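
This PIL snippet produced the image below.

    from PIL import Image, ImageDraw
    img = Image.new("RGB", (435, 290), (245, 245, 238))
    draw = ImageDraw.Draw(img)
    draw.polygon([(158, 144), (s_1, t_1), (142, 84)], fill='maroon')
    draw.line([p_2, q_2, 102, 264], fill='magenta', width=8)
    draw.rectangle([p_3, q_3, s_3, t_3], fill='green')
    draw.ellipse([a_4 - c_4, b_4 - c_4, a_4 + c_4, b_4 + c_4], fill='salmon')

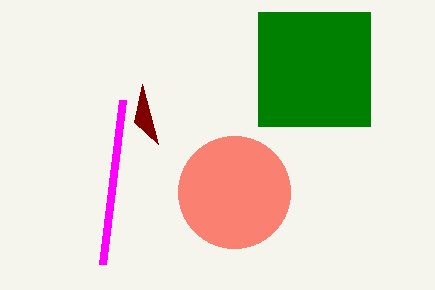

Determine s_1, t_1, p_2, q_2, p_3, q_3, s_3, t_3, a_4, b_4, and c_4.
s_1 = 134; t_1 = 122; p_2 = 122; q_2 = 100; p_3 = 258; q_3 = 12; s_3 = 370; t_3 = 126; a_4 = 234; b_4 = 192; c_4 = 56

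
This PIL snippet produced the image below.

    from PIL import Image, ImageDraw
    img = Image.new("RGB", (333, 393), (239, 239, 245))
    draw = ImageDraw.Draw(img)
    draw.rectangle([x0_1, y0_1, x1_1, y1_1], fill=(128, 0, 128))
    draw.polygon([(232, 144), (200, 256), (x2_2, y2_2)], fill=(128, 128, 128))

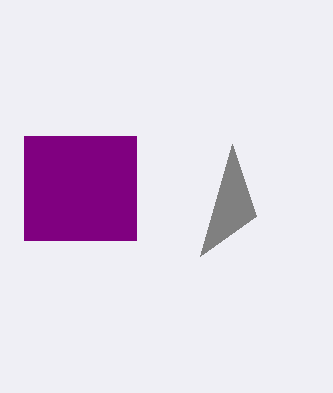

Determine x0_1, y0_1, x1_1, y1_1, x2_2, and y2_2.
x0_1 = 24; y0_1 = 136; x1_1 = 136; y1_1 = 240; x2_2 = 256; y2_2 = 216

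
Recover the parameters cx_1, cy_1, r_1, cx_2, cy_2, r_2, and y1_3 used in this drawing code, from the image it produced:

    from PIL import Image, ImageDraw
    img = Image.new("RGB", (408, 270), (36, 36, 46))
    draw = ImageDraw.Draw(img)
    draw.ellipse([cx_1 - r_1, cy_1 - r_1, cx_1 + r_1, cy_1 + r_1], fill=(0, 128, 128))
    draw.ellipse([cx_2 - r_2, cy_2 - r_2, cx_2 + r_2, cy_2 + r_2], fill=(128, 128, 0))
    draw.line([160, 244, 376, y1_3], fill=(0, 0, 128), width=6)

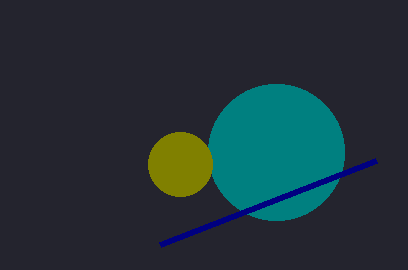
cx_1 = 276, cy_1 = 152, r_1 = 68, cx_2 = 180, cy_2 = 164, r_2 = 32, y1_3 = 160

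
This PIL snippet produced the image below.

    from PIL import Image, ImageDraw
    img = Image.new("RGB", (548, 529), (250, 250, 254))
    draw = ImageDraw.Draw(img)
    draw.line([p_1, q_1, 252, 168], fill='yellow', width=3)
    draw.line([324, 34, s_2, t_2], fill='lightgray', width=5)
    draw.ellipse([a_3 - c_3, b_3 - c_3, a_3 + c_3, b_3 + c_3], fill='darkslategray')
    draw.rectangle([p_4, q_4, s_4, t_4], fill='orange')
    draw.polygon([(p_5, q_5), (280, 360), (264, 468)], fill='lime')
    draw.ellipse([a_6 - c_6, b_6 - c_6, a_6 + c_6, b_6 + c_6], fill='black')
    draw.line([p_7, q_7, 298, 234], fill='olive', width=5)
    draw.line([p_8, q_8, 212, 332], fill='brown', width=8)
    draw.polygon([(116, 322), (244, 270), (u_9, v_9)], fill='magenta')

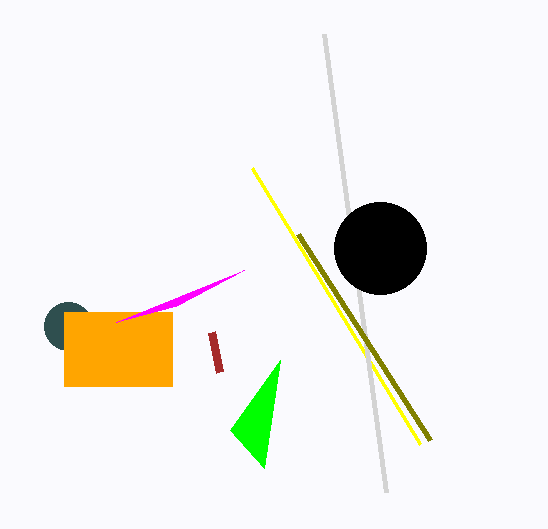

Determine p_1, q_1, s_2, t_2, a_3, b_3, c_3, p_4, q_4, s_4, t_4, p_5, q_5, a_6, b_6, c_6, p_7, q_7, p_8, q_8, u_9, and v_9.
p_1 = 420
q_1 = 444
s_2 = 386
t_2 = 492
a_3 = 68
b_3 = 326
c_3 = 24
p_4 = 64
q_4 = 312
s_4 = 172
t_4 = 386
p_5 = 230
q_5 = 430
a_6 = 380
b_6 = 248
c_6 = 46
p_7 = 430
q_7 = 440
p_8 = 220
q_8 = 372
u_9 = 176
v_9 = 306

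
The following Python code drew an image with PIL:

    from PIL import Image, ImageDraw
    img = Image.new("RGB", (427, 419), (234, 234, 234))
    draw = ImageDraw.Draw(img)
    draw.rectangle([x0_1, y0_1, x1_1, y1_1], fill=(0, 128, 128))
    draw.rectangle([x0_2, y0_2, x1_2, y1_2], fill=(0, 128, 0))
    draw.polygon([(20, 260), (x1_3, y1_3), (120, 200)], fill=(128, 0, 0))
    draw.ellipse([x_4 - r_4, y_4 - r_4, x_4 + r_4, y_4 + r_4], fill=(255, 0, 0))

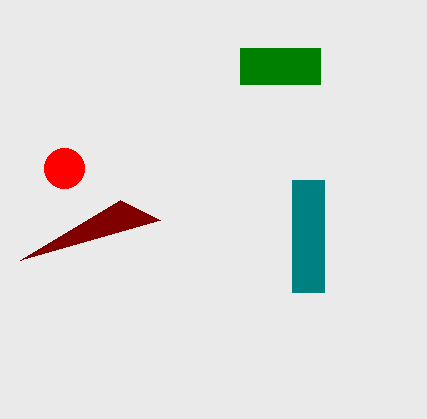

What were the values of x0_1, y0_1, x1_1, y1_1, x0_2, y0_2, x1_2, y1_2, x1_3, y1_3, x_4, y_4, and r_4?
x0_1 = 292, y0_1 = 180, x1_1 = 324, y1_1 = 292, x0_2 = 240, y0_2 = 48, x1_2 = 320, y1_2 = 84, x1_3 = 160, y1_3 = 220, x_4 = 64, y_4 = 168, r_4 = 20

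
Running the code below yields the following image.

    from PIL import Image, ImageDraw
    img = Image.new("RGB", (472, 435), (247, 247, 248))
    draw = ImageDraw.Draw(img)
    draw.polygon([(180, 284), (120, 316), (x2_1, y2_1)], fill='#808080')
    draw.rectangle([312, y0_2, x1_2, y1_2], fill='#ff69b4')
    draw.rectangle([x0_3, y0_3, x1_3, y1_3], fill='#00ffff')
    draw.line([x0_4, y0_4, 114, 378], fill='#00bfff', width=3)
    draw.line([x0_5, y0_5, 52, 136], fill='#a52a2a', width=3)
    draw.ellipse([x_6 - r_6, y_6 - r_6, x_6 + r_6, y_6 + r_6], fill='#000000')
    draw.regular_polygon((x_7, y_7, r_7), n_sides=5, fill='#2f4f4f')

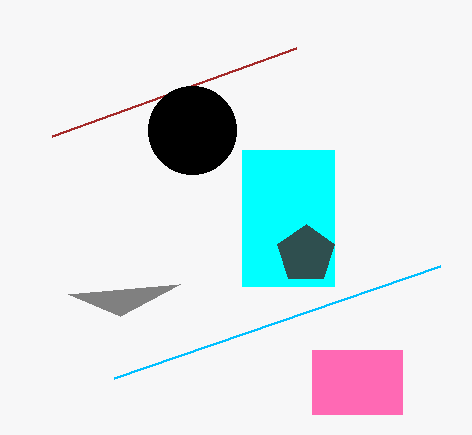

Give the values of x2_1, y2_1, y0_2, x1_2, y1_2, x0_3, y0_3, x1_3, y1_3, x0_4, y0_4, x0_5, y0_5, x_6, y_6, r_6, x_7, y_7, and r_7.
x2_1 = 68; y2_1 = 294; y0_2 = 350; x1_2 = 402; y1_2 = 414; x0_3 = 242; y0_3 = 150; x1_3 = 334; y1_3 = 286; x0_4 = 440; y0_4 = 266; x0_5 = 296; y0_5 = 48; x_6 = 192; y_6 = 130; r_6 = 44; x_7 = 306; y_7 = 254; r_7 = 30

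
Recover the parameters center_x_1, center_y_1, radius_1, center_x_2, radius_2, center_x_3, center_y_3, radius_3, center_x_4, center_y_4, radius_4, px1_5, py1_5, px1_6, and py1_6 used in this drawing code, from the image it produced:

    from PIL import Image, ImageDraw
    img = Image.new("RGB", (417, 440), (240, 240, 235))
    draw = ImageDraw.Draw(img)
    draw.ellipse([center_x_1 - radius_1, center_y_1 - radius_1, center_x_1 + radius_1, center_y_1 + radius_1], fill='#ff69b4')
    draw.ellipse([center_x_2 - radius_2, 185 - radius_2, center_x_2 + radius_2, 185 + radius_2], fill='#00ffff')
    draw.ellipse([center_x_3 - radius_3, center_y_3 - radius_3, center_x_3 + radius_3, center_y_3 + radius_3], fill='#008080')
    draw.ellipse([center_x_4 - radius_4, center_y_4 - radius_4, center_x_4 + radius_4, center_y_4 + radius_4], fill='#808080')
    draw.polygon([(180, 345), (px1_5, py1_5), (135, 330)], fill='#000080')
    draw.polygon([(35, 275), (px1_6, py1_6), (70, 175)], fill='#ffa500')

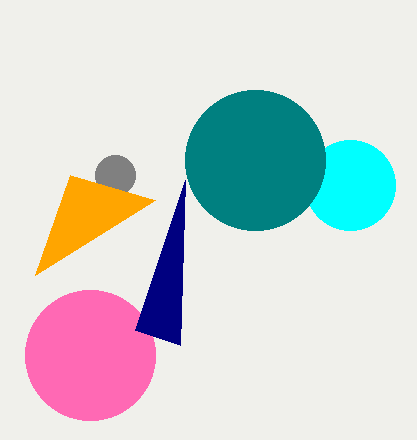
center_x_1 = 90, center_y_1 = 355, radius_1 = 65, center_x_2 = 350, radius_2 = 45, center_x_3 = 255, center_y_3 = 160, radius_3 = 70, center_x_4 = 115, center_y_4 = 175, radius_4 = 20, px1_5 = 185, py1_5 = 180, px1_6 = 155, py1_6 = 200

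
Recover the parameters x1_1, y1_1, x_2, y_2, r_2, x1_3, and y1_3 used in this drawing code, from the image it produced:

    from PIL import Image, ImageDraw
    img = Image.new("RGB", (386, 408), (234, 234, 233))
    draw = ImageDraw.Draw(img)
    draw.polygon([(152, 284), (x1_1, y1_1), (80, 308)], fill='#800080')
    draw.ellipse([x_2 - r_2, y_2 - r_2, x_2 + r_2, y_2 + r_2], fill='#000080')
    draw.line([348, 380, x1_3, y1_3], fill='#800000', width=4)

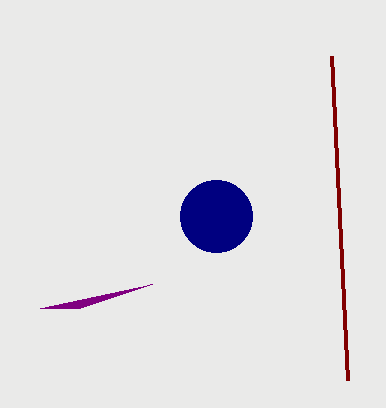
x1_1 = 40; y1_1 = 308; x_2 = 216; y_2 = 216; r_2 = 36; x1_3 = 332; y1_3 = 56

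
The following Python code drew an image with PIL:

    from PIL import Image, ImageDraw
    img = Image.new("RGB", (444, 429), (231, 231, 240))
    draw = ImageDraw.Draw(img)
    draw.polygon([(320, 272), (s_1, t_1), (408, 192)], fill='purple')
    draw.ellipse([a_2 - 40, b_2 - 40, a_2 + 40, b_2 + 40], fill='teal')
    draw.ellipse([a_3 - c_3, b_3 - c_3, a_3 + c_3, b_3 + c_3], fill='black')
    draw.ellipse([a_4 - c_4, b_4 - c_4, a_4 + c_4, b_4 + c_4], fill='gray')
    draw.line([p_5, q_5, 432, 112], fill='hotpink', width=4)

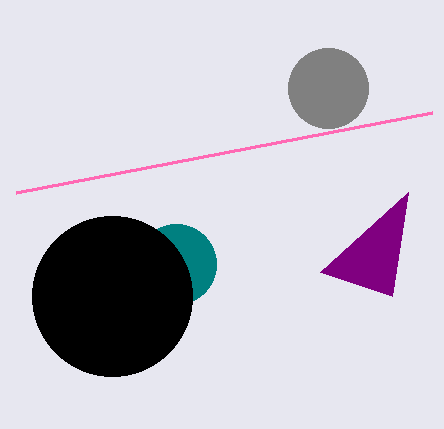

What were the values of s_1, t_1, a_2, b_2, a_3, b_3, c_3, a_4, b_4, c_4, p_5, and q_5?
s_1 = 392; t_1 = 296; a_2 = 176; b_2 = 264; a_3 = 112; b_3 = 296; c_3 = 80; a_4 = 328; b_4 = 88; c_4 = 40; p_5 = 16; q_5 = 192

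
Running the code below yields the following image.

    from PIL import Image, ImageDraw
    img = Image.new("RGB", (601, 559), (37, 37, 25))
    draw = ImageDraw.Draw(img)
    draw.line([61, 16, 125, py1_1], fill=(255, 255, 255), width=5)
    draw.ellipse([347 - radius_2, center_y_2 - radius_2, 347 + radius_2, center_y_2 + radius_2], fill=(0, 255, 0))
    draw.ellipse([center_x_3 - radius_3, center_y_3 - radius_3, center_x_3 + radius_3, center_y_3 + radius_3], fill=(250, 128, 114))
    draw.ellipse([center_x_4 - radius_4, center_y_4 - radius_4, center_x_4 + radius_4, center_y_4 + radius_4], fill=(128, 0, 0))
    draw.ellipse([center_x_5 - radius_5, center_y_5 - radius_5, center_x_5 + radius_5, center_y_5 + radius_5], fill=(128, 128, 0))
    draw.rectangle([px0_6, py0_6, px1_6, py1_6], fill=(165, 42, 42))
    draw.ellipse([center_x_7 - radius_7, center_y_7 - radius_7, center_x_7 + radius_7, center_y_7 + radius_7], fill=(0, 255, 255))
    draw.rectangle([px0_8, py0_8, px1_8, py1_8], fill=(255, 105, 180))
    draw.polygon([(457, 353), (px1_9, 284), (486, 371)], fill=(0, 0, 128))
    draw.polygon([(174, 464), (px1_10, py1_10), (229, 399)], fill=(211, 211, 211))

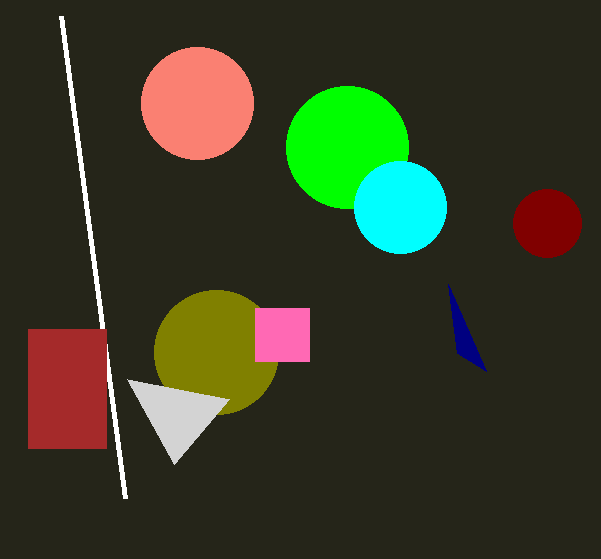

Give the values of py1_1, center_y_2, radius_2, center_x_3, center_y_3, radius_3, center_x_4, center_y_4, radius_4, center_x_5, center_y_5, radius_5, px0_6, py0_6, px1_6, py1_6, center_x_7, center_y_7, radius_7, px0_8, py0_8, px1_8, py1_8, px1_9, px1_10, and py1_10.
py1_1 = 498
center_y_2 = 147
radius_2 = 61
center_x_3 = 197
center_y_3 = 103
radius_3 = 56
center_x_4 = 547
center_y_4 = 223
radius_4 = 34
center_x_5 = 216
center_y_5 = 352
radius_5 = 62
px0_6 = 28
py0_6 = 329
px1_6 = 106
py1_6 = 448
center_x_7 = 400
center_y_7 = 207
radius_7 = 46
px0_8 = 255
py0_8 = 308
px1_8 = 309
py1_8 = 361
px1_9 = 448
px1_10 = 127
py1_10 = 379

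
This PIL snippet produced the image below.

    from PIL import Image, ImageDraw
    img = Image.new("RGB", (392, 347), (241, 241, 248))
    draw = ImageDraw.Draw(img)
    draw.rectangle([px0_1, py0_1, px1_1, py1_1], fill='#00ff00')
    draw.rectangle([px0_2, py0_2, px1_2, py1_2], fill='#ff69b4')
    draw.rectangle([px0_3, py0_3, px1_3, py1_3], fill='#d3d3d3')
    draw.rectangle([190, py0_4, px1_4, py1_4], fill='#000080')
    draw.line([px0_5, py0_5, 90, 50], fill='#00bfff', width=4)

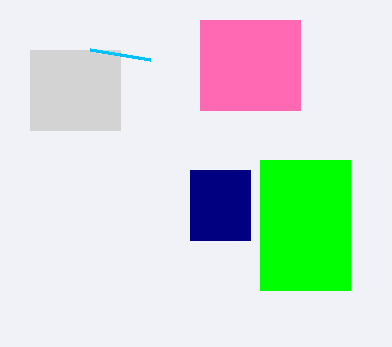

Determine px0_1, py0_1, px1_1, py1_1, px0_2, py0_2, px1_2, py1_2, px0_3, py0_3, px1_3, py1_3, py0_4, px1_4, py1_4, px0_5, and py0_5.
px0_1 = 260; py0_1 = 160; px1_1 = 350; py1_1 = 290; px0_2 = 200; py0_2 = 20; px1_2 = 300; py1_2 = 110; px0_3 = 30; py0_3 = 50; px1_3 = 120; py1_3 = 130; py0_4 = 170; px1_4 = 250; py1_4 = 240; px0_5 = 150; py0_5 = 60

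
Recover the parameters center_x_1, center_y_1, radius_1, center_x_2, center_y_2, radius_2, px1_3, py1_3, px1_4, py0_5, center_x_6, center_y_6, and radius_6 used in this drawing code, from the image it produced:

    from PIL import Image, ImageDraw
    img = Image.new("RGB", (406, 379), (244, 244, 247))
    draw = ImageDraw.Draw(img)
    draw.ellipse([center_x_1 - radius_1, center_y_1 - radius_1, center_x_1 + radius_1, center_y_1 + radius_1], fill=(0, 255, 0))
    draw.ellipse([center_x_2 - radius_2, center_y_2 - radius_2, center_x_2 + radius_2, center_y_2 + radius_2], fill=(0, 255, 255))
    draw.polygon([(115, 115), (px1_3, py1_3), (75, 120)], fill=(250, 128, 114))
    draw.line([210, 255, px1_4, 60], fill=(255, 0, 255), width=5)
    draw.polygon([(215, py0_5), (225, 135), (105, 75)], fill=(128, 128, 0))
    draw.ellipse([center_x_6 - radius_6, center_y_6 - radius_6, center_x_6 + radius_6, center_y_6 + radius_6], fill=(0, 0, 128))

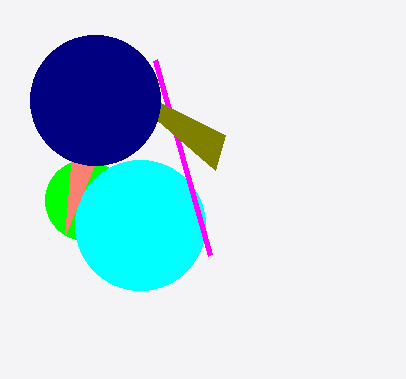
center_x_1 = 85, center_y_1 = 200, radius_1 = 40, center_x_2 = 140, center_y_2 = 225, radius_2 = 65, px1_3 = 65, py1_3 = 235, px1_4 = 155, py0_5 = 170, center_x_6 = 95, center_y_6 = 100, radius_6 = 65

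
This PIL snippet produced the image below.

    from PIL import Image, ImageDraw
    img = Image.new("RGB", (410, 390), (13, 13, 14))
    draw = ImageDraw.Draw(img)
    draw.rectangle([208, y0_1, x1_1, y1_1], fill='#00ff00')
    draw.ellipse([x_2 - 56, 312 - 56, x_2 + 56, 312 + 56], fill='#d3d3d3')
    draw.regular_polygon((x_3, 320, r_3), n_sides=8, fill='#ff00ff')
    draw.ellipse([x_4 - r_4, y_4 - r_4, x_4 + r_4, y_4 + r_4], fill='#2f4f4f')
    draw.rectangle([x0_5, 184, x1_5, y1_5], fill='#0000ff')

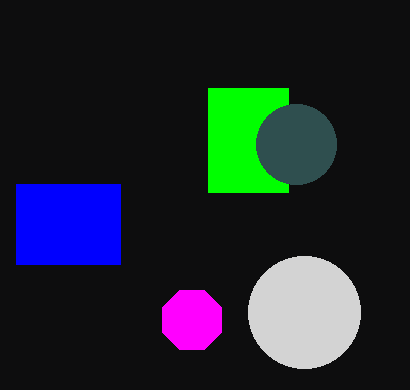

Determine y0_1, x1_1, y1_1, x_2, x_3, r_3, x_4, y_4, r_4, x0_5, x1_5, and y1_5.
y0_1 = 88
x1_1 = 288
y1_1 = 192
x_2 = 304
x_3 = 192
r_3 = 32
x_4 = 296
y_4 = 144
r_4 = 40
x0_5 = 16
x1_5 = 120
y1_5 = 264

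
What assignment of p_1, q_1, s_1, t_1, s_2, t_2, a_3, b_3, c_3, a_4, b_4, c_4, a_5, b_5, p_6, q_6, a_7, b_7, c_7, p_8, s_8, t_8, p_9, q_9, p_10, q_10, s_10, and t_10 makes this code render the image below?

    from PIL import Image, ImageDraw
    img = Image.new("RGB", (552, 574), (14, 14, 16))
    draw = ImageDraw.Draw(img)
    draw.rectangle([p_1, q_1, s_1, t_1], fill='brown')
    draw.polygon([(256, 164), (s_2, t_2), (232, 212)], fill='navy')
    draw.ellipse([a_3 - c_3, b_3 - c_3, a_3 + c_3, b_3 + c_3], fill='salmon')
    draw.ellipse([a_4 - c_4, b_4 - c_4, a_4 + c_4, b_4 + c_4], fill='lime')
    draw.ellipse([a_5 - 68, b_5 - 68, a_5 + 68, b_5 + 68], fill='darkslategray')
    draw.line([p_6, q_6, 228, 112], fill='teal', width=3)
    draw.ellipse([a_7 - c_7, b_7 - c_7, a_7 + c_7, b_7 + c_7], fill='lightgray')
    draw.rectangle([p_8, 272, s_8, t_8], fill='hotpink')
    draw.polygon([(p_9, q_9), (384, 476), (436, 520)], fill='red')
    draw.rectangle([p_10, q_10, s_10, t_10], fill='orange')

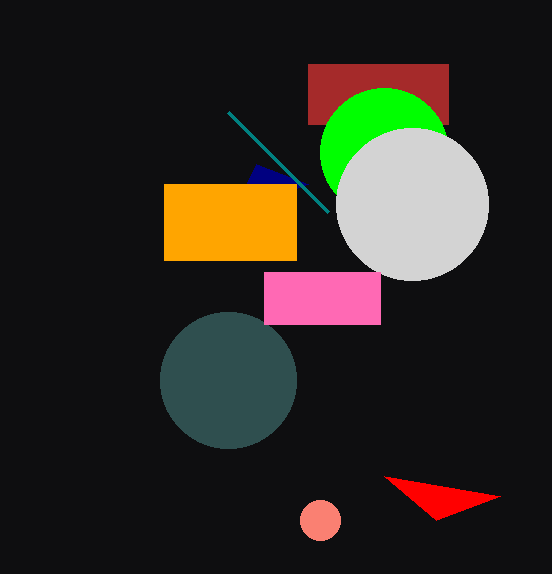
p_1 = 308, q_1 = 64, s_1 = 448, t_1 = 124, s_2 = 308, t_2 = 184, a_3 = 320, b_3 = 520, c_3 = 20, a_4 = 384, b_4 = 152, c_4 = 64, a_5 = 228, b_5 = 380, p_6 = 328, q_6 = 212, a_7 = 412, b_7 = 204, c_7 = 76, p_8 = 264, s_8 = 380, t_8 = 324, p_9 = 500, q_9 = 496, p_10 = 164, q_10 = 184, s_10 = 296, t_10 = 260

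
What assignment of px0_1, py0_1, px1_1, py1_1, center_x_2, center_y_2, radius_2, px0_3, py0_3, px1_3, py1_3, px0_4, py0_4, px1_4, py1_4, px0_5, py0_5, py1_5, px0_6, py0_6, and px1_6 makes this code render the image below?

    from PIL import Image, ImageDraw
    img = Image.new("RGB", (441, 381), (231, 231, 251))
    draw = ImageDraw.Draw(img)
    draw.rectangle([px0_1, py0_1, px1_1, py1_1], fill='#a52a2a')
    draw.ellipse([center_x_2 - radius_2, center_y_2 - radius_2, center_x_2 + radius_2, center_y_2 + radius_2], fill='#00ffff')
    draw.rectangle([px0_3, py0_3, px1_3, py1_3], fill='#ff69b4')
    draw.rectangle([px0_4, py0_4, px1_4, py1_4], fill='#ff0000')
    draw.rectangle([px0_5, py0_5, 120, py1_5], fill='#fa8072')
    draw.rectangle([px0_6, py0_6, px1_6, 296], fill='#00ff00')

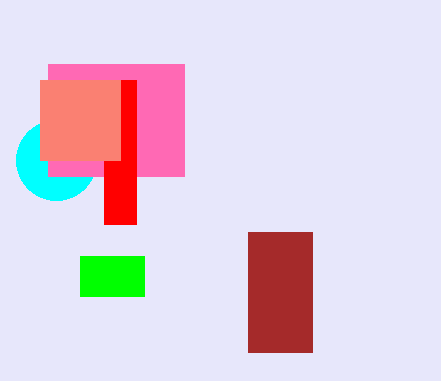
px0_1 = 248; py0_1 = 232; px1_1 = 312; py1_1 = 352; center_x_2 = 56; center_y_2 = 160; radius_2 = 40; px0_3 = 48; py0_3 = 64; px1_3 = 184; py1_3 = 176; px0_4 = 104; py0_4 = 80; px1_4 = 136; py1_4 = 224; px0_5 = 40; py0_5 = 80; py1_5 = 160; px0_6 = 80; py0_6 = 256; px1_6 = 144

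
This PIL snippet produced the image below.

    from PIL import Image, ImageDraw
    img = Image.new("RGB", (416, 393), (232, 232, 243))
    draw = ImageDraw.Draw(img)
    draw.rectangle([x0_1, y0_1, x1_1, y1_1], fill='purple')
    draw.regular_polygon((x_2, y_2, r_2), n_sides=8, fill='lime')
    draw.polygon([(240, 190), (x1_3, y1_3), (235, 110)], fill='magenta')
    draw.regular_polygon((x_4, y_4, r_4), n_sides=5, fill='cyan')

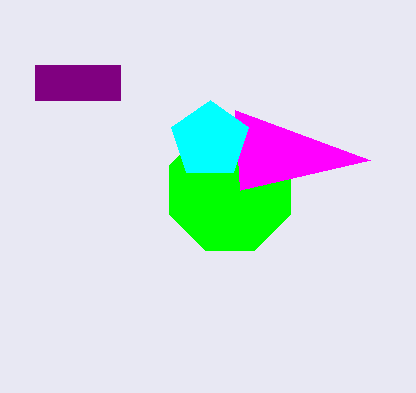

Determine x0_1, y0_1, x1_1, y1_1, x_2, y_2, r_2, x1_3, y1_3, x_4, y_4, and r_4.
x0_1 = 35
y0_1 = 65
x1_1 = 120
y1_1 = 100
x_2 = 230
y_2 = 190
r_2 = 65
x1_3 = 370
y1_3 = 160
x_4 = 210
y_4 = 140
r_4 = 40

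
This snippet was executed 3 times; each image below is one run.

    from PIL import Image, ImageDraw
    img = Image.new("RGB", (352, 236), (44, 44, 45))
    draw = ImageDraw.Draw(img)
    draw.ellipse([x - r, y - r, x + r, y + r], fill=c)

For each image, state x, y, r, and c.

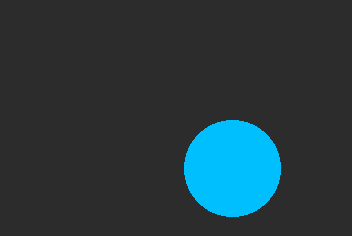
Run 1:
x = 232
y = 168
r = 48
c = 'deepskyblue'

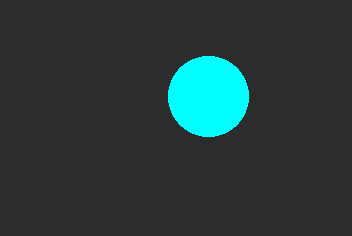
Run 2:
x = 208
y = 96
r = 40
c = 'cyan'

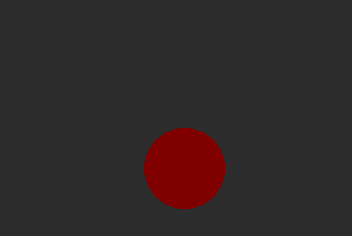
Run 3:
x = 184; y = 168; r = 40; c = 'maroon'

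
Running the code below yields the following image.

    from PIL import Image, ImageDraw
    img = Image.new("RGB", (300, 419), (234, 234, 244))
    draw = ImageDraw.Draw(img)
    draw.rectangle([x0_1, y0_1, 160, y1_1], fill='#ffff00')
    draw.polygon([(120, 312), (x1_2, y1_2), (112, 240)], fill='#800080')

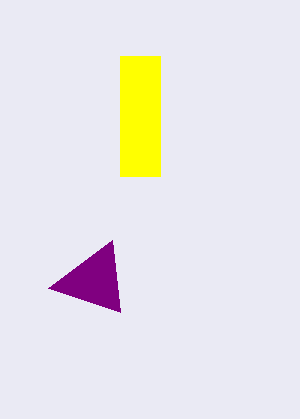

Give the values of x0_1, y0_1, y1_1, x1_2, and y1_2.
x0_1 = 120; y0_1 = 56; y1_1 = 176; x1_2 = 48; y1_2 = 288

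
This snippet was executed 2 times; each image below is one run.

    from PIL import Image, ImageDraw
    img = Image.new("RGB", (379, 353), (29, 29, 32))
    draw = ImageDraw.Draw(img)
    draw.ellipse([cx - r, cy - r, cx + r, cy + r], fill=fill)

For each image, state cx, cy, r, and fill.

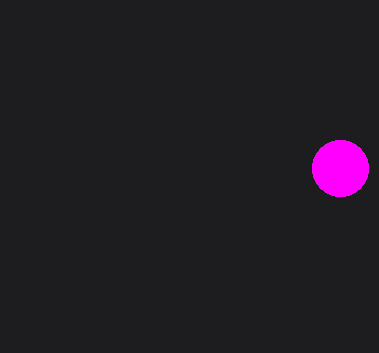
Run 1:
cx = 340
cy = 168
r = 28
fill = 'magenta'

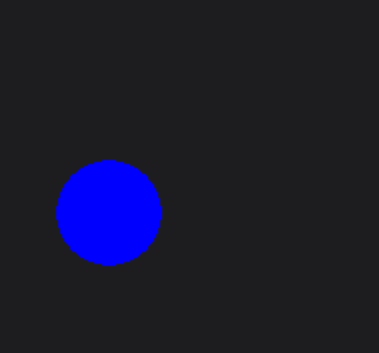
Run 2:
cx = 108, cy = 212, r = 52, fill = 'blue'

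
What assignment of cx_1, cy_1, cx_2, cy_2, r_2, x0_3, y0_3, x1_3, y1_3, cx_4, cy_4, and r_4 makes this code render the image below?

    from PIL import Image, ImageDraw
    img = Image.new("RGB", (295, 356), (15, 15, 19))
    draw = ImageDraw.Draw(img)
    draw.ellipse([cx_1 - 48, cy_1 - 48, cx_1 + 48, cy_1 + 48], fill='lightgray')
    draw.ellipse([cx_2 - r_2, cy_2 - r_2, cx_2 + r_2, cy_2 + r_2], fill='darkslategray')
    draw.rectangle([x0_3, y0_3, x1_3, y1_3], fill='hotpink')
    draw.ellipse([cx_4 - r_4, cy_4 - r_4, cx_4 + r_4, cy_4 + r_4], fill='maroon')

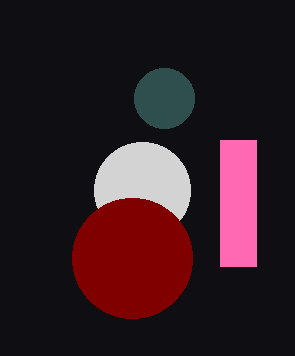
cx_1 = 142; cy_1 = 190; cx_2 = 164; cy_2 = 98; r_2 = 30; x0_3 = 220; y0_3 = 140; x1_3 = 256; y1_3 = 266; cx_4 = 132; cy_4 = 258; r_4 = 60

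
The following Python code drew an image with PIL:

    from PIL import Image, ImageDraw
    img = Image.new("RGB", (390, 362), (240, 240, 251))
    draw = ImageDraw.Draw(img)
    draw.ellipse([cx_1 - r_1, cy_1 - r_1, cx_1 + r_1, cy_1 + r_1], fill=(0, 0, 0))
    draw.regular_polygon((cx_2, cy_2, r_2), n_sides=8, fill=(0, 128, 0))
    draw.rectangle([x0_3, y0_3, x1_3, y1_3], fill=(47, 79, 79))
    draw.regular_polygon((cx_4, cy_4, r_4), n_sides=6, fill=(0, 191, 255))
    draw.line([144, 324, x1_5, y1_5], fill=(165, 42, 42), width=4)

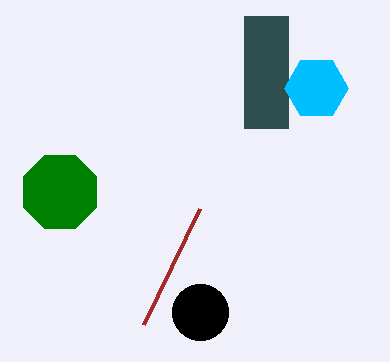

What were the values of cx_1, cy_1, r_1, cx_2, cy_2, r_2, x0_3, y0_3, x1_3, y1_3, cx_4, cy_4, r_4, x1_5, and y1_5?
cx_1 = 200; cy_1 = 312; r_1 = 28; cx_2 = 60; cy_2 = 192; r_2 = 40; x0_3 = 244; y0_3 = 16; x1_3 = 288; y1_3 = 128; cx_4 = 316; cy_4 = 88; r_4 = 32; x1_5 = 200; y1_5 = 208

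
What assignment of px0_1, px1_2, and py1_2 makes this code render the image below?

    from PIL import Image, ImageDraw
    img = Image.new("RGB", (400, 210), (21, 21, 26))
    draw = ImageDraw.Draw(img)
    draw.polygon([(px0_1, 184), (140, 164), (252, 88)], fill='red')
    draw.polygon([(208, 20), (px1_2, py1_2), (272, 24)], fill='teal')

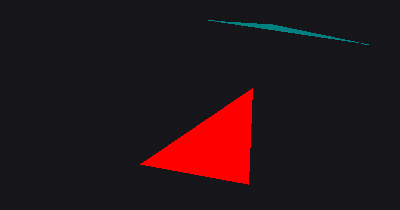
px0_1 = 248; px1_2 = 368; py1_2 = 44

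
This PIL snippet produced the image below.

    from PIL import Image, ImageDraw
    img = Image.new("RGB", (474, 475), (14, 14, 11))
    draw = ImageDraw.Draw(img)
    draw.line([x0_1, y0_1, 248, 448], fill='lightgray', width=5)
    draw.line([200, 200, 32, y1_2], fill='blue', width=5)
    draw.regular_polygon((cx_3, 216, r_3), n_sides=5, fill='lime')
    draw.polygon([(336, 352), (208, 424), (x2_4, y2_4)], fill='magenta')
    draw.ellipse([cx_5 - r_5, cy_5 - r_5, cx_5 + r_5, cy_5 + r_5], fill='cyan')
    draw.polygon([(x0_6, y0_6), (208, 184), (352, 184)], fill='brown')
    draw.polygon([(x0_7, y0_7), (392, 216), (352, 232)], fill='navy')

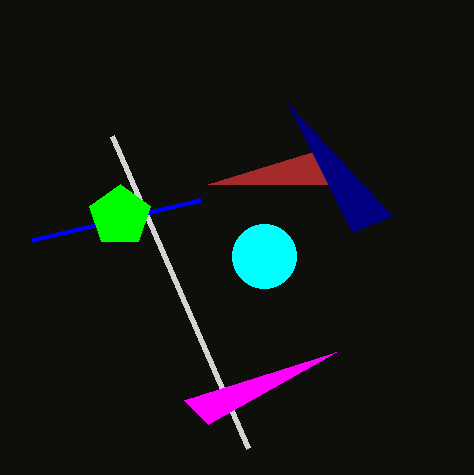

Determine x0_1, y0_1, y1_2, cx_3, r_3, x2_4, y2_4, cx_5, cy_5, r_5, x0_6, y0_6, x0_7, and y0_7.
x0_1 = 112, y0_1 = 136, y1_2 = 240, cx_3 = 120, r_3 = 32, x2_4 = 184, y2_4 = 400, cx_5 = 264, cy_5 = 256, r_5 = 32, x0_6 = 312, y0_6 = 152, x0_7 = 288, y0_7 = 104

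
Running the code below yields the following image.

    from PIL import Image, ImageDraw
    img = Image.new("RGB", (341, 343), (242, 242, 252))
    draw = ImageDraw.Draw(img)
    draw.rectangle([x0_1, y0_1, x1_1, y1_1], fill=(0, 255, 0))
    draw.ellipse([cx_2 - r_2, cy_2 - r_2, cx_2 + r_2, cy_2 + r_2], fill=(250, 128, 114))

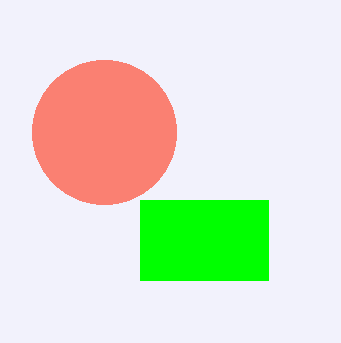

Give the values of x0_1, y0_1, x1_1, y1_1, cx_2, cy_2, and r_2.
x0_1 = 140, y0_1 = 200, x1_1 = 268, y1_1 = 280, cx_2 = 104, cy_2 = 132, r_2 = 72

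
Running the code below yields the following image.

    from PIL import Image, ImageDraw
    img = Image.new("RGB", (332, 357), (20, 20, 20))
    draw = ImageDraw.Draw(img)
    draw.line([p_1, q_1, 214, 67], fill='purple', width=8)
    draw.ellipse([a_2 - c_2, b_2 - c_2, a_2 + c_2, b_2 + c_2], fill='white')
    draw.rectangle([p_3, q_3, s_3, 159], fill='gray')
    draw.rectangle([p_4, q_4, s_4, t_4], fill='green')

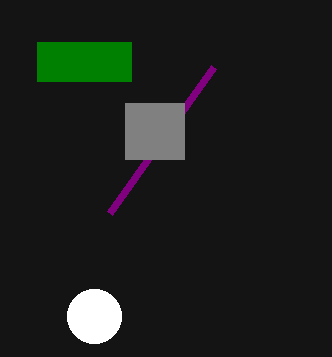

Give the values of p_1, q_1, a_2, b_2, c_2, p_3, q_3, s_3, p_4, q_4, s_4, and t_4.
p_1 = 110, q_1 = 213, a_2 = 94, b_2 = 316, c_2 = 27, p_3 = 125, q_3 = 103, s_3 = 184, p_4 = 37, q_4 = 42, s_4 = 131, t_4 = 81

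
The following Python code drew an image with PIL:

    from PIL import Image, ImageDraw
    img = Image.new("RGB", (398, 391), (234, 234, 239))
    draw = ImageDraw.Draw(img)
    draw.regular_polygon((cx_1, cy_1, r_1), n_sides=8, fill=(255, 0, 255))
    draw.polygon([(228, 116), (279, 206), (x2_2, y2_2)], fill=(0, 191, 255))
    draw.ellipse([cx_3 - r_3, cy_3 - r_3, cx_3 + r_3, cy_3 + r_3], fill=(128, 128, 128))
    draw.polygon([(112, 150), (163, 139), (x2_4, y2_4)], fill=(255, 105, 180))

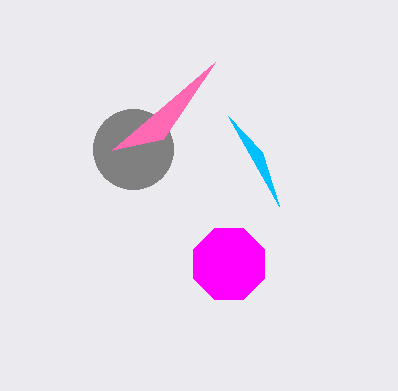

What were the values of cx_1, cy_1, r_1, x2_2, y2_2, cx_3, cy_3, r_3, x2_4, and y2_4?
cx_1 = 229, cy_1 = 264, r_1 = 38, x2_2 = 262, y2_2 = 152, cx_3 = 133, cy_3 = 149, r_3 = 40, x2_4 = 215, y2_4 = 62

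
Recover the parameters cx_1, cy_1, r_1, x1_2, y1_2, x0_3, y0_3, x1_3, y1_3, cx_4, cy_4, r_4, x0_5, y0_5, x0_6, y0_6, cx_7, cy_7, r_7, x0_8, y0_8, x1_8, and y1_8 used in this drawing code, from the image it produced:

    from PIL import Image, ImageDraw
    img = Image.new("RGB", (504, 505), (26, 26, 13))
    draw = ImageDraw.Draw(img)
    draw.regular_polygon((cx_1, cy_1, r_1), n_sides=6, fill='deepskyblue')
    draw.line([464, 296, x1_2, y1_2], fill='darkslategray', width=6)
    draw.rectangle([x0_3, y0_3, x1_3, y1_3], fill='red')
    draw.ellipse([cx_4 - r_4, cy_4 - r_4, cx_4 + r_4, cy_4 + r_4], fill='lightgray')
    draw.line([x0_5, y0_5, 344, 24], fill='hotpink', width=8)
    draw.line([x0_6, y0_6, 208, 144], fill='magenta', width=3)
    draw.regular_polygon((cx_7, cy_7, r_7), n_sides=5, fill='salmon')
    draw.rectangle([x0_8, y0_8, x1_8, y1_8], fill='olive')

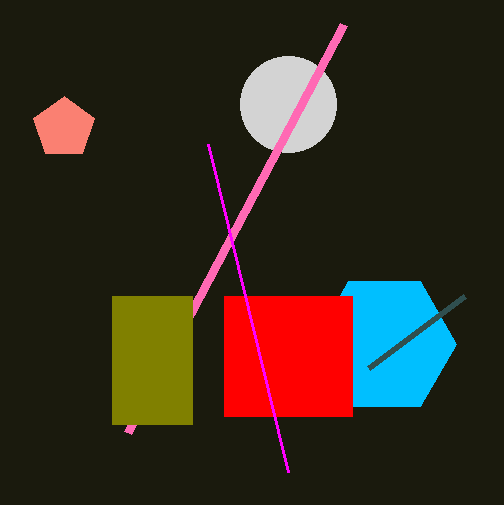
cx_1 = 384; cy_1 = 344; r_1 = 72; x1_2 = 368; y1_2 = 368; x0_3 = 224; y0_3 = 296; x1_3 = 352; y1_3 = 416; cx_4 = 288; cy_4 = 104; r_4 = 48; x0_5 = 128; y0_5 = 432; x0_6 = 288; y0_6 = 472; cx_7 = 64; cy_7 = 128; r_7 = 32; x0_8 = 112; y0_8 = 296; x1_8 = 192; y1_8 = 424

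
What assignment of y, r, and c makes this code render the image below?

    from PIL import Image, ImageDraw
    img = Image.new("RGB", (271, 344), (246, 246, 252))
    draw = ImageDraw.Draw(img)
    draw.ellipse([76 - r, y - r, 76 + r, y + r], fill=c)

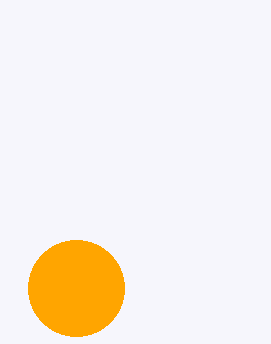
y = 288; r = 48; c = 'orange'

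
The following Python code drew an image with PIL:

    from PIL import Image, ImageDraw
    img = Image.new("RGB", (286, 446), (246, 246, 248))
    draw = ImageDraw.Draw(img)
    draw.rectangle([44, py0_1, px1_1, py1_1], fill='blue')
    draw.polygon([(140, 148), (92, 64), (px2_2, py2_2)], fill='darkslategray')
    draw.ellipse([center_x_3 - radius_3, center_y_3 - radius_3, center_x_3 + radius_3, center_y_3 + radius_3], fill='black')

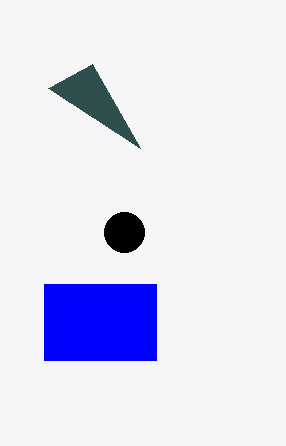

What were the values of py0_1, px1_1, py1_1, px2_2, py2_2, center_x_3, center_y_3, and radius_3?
py0_1 = 284; px1_1 = 156; py1_1 = 360; px2_2 = 48; py2_2 = 88; center_x_3 = 124; center_y_3 = 232; radius_3 = 20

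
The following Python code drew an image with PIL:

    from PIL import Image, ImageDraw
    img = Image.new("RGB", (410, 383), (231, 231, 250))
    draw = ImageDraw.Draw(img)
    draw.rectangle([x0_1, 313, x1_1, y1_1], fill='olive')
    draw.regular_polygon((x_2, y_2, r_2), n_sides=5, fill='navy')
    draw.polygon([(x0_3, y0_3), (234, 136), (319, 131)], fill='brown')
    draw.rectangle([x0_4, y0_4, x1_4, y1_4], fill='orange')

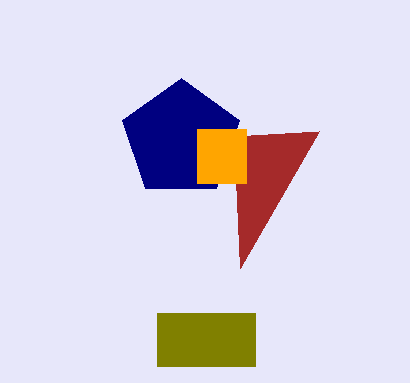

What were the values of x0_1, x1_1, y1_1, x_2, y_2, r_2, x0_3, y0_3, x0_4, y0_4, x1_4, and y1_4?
x0_1 = 157; x1_1 = 255; y1_1 = 366; x_2 = 181; y_2 = 139; r_2 = 61; x0_3 = 240; y0_3 = 268; x0_4 = 197; y0_4 = 129; x1_4 = 246; y1_4 = 183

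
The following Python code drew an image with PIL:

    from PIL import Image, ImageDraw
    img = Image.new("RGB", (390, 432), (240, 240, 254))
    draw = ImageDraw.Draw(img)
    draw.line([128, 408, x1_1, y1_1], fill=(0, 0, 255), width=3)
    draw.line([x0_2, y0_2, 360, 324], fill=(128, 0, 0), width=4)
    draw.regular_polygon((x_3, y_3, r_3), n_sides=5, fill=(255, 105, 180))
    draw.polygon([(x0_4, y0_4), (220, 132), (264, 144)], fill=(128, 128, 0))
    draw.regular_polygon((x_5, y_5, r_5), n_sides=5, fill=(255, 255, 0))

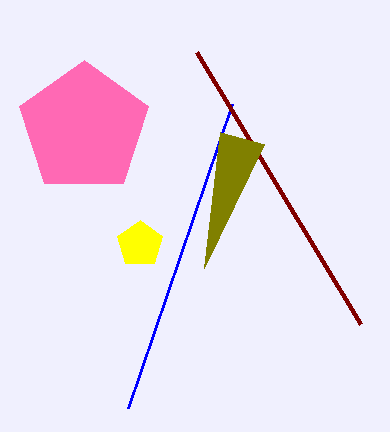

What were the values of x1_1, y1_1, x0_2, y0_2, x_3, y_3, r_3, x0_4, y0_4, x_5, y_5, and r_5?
x1_1 = 232; y1_1 = 104; x0_2 = 196; y0_2 = 52; x_3 = 84; y_3 = 128; r_3 = 68; x0_4 = 204; y0_4 = 268; x_5 = 140; y_5 = 244; r_5 = 24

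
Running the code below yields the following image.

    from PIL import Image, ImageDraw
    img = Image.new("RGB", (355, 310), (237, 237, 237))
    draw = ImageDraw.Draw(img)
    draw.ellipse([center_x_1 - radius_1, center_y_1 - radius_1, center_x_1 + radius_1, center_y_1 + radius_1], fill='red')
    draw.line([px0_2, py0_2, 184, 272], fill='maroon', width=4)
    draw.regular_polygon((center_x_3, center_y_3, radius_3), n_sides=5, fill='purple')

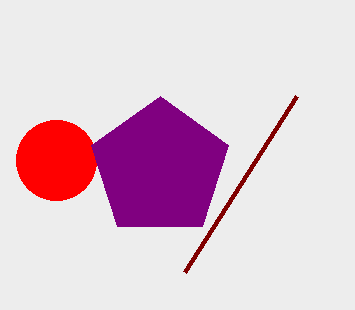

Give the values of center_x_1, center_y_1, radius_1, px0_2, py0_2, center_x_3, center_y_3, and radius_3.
center_x_1 = 56; center_y_1 = 160; radius_1 = 40; px0_2 = 296; py0_2 = 96; center_x_3 = 160; center_y_3 = 168; radius_3 = 72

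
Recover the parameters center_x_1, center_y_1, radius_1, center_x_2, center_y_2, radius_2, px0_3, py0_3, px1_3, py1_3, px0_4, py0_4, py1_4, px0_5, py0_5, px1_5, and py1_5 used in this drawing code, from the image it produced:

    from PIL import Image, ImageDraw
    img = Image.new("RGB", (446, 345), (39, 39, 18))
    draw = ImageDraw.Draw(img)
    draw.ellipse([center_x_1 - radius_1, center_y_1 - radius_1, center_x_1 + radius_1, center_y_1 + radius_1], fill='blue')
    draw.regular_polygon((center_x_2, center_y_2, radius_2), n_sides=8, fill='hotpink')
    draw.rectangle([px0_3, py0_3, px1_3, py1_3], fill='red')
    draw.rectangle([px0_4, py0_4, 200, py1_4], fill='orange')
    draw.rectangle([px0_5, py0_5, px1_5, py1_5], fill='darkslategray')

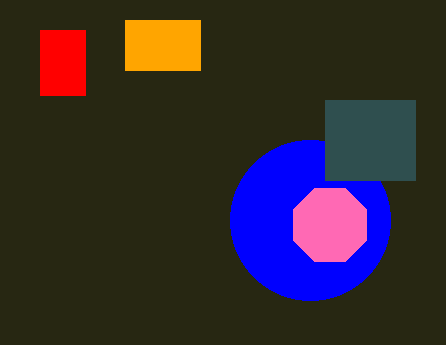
center_x_1 = 310; center_y_1 = 220; radius_1 = 80; center_x_2 = 330; center_y_2 = 225; radius_2 = 40; px0_3 = 40; py0_3 = 30; px1_3 = 85; py1_3 = 95; px0_4 = 125; py0_4 = 20; py1_4 = 70; px0_5 = 325; py0_5 = 100; px1_5 = 415; py1_5 = 180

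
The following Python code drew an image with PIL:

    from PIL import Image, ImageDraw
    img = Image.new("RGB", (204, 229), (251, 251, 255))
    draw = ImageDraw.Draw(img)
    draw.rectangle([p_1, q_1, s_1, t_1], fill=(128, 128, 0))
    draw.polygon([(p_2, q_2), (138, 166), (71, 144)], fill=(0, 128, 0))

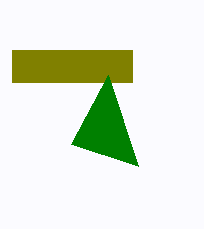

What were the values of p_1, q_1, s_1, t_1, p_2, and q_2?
p_1 = 12, q_1 = 50, s_1 = 132, t_1 = 82, p_2 = 108, q_2 = 75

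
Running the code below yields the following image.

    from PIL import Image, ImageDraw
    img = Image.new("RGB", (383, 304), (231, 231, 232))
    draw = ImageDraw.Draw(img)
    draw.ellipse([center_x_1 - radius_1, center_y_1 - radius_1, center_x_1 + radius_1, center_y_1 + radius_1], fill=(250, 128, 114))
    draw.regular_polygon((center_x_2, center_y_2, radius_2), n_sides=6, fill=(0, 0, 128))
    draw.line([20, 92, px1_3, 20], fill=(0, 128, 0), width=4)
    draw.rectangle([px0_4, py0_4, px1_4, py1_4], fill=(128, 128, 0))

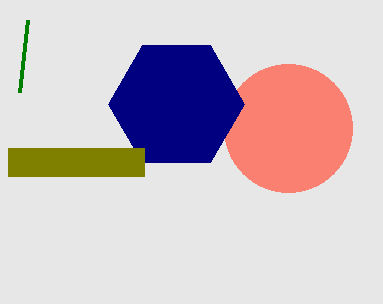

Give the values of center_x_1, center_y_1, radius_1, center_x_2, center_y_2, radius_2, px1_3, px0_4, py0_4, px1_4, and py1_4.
center_x_1 = 288
center_y_1 = 128
radius_1 = 64
center_x_2 = 176
center_y_2 = 104
radius_2 = 68
px1_3 = 28
px0_4 = 8
py0_4 = 148
px1_4 = 144
py1_4 = 176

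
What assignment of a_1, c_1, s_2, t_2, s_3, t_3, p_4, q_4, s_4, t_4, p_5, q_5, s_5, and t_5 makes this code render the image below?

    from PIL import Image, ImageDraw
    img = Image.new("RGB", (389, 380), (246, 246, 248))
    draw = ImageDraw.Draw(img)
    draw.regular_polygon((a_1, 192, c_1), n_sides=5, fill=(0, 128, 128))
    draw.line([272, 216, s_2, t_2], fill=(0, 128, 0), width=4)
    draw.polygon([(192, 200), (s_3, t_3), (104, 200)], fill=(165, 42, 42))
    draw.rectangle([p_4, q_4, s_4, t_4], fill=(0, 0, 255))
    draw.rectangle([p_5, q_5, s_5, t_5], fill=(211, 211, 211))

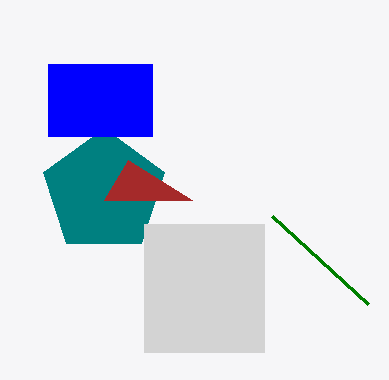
a_1 = 104, c_1 = 64, s_2 = 368, t_2 = 304, s_3 = 128, t_3 = 160, p_4 = 48, q_4 = 64, s_4 = 152, t_4 = 136, p_5 = 144, q_5 = 224, s_5 = 264, t_5 = 352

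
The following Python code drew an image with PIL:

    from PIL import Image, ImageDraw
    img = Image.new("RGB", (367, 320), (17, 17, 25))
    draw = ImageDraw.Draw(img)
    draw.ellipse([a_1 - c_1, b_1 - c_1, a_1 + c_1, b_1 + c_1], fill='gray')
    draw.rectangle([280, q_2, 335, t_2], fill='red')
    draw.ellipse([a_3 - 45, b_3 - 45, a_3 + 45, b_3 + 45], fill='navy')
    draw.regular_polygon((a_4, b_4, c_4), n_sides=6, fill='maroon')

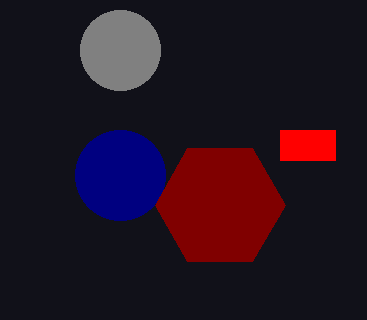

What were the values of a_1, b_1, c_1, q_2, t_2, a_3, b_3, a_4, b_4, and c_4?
a_1 = 120, b_1 = 50, c_1 = 40, q_2 = 130, t_2 = 160, a_3 = 120, b_3 = 175, a_4 = 220, b_4 = 205, c_4 = 65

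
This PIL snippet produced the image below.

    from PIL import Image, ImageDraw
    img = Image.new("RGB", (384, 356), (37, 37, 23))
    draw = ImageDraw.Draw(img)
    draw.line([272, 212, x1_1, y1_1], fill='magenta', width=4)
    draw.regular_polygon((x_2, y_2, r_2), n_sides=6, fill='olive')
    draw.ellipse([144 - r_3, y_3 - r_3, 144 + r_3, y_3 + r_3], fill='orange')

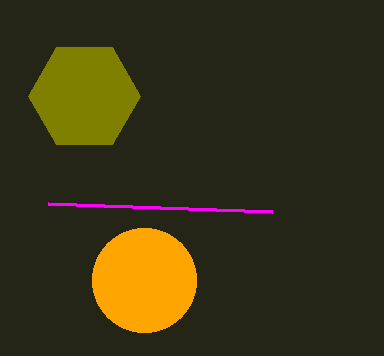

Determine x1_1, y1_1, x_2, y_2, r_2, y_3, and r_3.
x1_1 = 48
y1_1 = 204
x_2 = 84
y_2 = 96
r_2 = 56
y_3 = 280
r_3 = 52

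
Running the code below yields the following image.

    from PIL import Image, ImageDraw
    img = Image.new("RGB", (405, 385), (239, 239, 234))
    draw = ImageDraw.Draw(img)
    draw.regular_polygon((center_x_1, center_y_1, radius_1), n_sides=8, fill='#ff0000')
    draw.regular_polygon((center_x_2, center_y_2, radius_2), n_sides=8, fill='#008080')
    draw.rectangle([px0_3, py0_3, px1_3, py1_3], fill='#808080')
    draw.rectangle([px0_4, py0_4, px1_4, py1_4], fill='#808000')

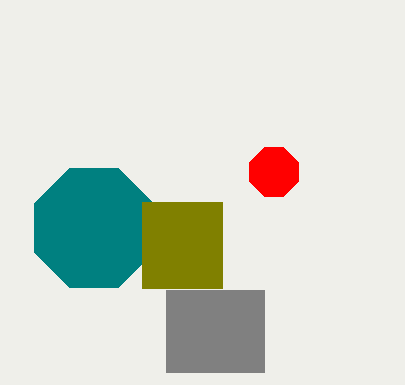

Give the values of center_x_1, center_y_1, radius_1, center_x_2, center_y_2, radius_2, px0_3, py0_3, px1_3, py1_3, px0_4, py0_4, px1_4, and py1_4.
center_x_1 = 274; center_y_1 = 172; radius_1 = 26; center_x_2 = 94; center_y_2 = 228; radius_2 = 64; px0_3 = 166; py0_3 = 290; px1_3 = 264; py1_3 = 372; px0_4 = 142; py0_4 = 202; px1_4 = 222; py1_4 = 288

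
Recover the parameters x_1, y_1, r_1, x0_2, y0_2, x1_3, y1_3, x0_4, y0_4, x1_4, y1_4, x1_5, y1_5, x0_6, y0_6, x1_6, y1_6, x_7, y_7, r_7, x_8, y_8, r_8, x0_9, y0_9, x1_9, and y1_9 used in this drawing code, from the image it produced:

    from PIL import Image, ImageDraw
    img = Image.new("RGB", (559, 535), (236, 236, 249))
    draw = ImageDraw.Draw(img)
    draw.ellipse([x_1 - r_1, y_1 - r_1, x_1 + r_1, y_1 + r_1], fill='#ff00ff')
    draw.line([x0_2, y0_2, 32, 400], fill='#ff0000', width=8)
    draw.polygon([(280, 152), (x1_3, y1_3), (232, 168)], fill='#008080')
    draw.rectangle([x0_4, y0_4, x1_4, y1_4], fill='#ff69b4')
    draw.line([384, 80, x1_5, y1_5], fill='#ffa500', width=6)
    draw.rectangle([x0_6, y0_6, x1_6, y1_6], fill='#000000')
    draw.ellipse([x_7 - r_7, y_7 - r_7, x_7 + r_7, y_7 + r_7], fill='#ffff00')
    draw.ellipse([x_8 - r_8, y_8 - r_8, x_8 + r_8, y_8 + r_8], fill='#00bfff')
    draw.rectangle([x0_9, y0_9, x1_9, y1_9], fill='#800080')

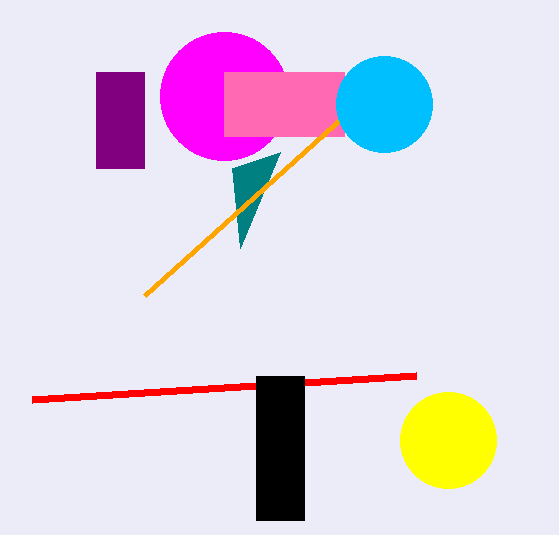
x_1 = 224
y_1 = 96
r_1 = 64
x0_2 = 416
y0_2 = 376
x1_3 = 240
y1_3 = 248
x0_4 = 224
y0_4 = 72
x1_4 = 344
y1_4 = 136
x1_5 = 144
y1_5 = 296
x0_6 = 256
y0_6 = 376
x1_6 = 304
y1_6 = 520
x_7 = 448
y_7 = 440
r_7 = 48
x_8 = 384
y_8 = 104
r_8 = 48
x0_9 = 96
y0_9 = 72
x1_9 = 144
y1_9 = 168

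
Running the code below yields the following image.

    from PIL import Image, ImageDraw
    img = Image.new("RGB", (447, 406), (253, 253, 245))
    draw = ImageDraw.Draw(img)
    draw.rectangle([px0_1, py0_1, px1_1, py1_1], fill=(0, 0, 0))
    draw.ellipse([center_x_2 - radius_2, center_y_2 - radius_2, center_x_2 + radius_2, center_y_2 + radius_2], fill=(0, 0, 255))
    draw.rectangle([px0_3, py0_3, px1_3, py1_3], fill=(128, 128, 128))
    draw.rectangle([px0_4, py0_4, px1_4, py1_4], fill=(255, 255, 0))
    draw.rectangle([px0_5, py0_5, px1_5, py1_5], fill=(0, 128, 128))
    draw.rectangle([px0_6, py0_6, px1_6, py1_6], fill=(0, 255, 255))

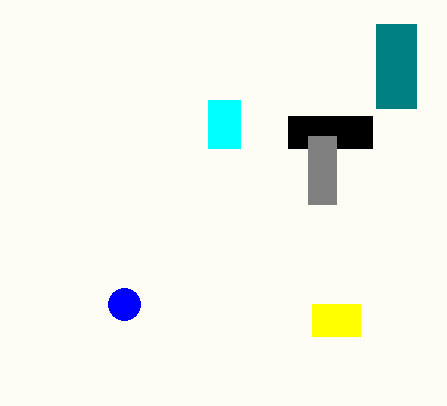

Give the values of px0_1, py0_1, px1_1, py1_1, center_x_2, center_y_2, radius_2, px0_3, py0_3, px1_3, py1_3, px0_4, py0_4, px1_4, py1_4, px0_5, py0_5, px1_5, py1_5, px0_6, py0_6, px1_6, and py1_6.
px0_1 = 288, py0_1 = 116, px1_1 = 372, py1_1 = 148, center_x_2 = 124, center_y_2 = 304, radius_2 = 16, px0_3 = 308, py0_3 = 136, px1_3 = 336, py1_3 = 204, px0_4 = 312, py0_4 = 304, px1_4 = 360, py1_4 = 336, px0_5 = 376, py0_5 = 24, px1_5 = 416, py1_5 = 108, px0_6 = 208, py0_6 = 100, px1_6 = 240, py1_6 = 148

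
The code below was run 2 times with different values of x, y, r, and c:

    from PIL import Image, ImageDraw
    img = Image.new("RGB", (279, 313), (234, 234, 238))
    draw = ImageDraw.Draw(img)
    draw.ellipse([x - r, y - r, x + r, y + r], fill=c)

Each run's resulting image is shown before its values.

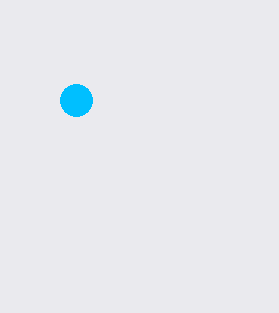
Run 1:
x = 76; y = 100; r = 16; c = 'deepskyblue'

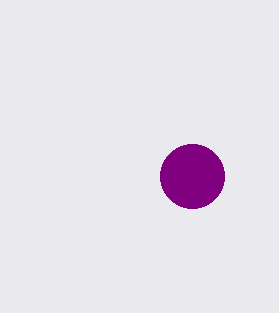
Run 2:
x = 192, y = 176, r = 32, c = 'purple'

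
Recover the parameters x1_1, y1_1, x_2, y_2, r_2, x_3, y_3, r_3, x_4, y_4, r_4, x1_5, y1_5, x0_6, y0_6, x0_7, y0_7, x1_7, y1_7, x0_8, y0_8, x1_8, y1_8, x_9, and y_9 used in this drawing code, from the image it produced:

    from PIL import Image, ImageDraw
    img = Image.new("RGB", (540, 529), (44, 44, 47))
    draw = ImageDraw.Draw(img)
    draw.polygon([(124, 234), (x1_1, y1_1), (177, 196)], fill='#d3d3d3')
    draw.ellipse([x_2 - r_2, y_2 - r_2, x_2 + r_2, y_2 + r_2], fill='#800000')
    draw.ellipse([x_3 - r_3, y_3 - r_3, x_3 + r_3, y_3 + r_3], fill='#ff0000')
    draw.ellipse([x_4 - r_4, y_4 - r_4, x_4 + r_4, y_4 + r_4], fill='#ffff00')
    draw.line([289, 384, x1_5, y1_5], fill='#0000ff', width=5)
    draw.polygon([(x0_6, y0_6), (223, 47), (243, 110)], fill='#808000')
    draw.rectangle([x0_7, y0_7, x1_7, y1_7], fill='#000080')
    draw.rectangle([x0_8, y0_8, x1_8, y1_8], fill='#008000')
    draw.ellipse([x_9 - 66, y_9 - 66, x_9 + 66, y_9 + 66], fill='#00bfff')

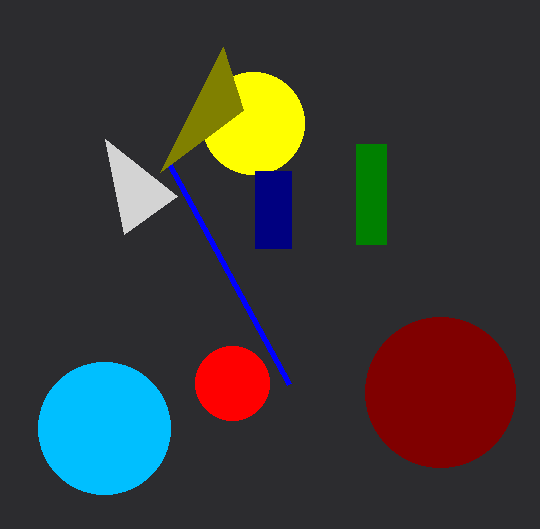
x1_1 = 105, y1_1 = 139, x_2 = 440, y_2 = 392, r_2 = 75, x_3 = 232, y_3 = 383, r_3 = 37, x_4 = 253, y_4 = 123, r_4 = 51, x1_5 = 168, y1_5 = 162, x0_6 = 160, y0_6 = 172, x0_7 = 255, y0_7 = 171, x1_7 = 291, y1_7 = 248, x0_8 = 356, y0_8 = 144, x1_8 = 386, y1_8 = 244, x_9 = 104, y_9 = 428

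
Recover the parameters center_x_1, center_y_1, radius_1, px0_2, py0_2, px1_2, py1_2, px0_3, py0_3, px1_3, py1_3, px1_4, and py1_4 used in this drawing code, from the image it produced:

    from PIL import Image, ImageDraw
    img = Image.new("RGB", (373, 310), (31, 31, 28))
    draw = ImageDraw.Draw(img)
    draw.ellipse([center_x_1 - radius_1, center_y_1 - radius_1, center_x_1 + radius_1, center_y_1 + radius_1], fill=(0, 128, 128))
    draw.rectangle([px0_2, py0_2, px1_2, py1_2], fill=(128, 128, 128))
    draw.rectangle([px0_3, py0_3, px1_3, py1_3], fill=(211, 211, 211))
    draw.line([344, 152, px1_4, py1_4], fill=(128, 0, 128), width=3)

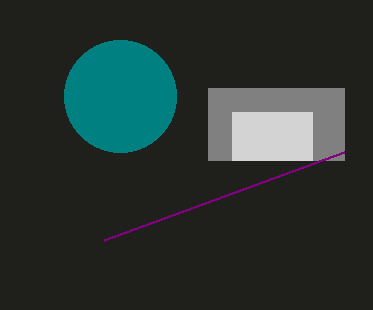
center_x_1 = 120, center_y_1 = 96, radius_1 = 56, px0_2 = 208, py0_2 = 88, px1_2 = 344, py1_2 = 160, px0_3 = 232, py0_3 = 112, px1_3 = 312, py1_3 = 160, px1_4 = 104, py1_4 = 240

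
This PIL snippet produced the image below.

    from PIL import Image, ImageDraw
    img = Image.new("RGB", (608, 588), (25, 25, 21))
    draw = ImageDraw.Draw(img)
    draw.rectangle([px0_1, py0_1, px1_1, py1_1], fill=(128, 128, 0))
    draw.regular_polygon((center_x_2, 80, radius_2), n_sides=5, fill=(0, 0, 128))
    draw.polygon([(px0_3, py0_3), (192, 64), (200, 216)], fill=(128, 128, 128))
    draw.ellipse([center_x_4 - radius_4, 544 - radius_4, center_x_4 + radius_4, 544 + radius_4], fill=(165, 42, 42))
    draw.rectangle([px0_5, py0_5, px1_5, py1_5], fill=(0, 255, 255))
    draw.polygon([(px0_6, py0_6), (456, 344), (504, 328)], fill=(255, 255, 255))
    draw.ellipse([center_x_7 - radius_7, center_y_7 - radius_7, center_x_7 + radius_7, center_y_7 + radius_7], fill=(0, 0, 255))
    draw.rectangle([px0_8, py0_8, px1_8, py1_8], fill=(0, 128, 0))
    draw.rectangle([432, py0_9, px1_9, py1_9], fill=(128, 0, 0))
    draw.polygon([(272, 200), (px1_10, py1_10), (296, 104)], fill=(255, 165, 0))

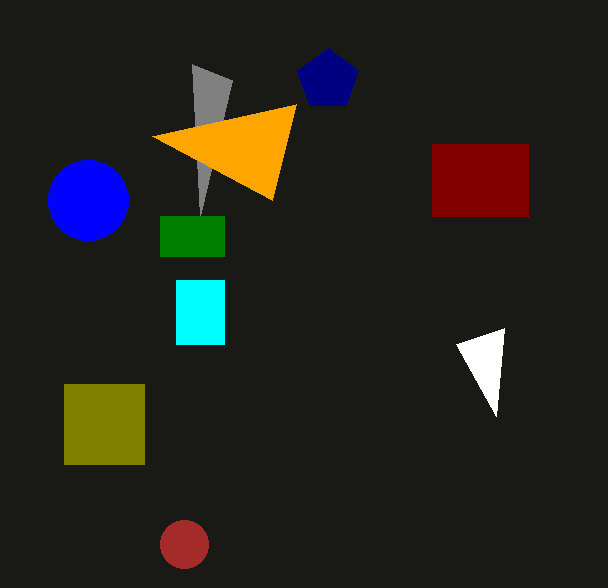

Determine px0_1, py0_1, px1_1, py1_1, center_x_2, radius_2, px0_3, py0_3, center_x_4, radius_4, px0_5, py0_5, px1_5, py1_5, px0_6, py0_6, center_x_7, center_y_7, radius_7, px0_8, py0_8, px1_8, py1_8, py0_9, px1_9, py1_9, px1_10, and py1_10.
px0_1 = 64; py0_1 = 384; px1_1 = 144; py1_1 = 464; center_x_2 = 328; radius_2 = 32; px0_3 = 232; py0_3 = 80; center_x_4 = 184; radius_4 = 24; px0_5 = 176; py0_5 = 280; px1_5 = 224; py1_5 = 344; px0_6 = 496; py0_6 = 416; center_x_7 = 88; center_y_7 = 200; radius_7 = 40; px0_8 = 160; py0_8 = 216; px1_8 = 224; py1_8 = 256; py0_9 = 144; px1_9 = 528; py1_9 = 216; px1_10 = 152; py1_10 = 136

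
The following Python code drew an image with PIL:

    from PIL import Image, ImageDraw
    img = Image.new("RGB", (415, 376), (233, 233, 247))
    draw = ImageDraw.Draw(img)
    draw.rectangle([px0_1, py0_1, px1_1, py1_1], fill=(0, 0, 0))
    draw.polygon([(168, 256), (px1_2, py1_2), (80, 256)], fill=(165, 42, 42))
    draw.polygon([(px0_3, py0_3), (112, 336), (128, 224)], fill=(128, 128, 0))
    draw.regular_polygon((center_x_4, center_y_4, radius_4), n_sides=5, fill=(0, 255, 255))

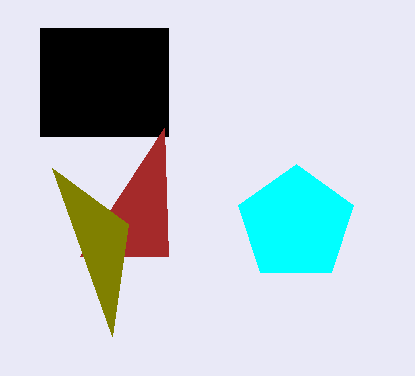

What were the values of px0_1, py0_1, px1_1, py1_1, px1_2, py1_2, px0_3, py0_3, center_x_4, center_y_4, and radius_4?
px0_1 = 40
py0_1 = 28
px1_1 = 168
py1_1 = 136
px1_2 = 164
py1_2 = 128
px0_3 = 52
py0_3 = 168
center_x_4 = 296
center_y_4 = 224
radius_4 = 60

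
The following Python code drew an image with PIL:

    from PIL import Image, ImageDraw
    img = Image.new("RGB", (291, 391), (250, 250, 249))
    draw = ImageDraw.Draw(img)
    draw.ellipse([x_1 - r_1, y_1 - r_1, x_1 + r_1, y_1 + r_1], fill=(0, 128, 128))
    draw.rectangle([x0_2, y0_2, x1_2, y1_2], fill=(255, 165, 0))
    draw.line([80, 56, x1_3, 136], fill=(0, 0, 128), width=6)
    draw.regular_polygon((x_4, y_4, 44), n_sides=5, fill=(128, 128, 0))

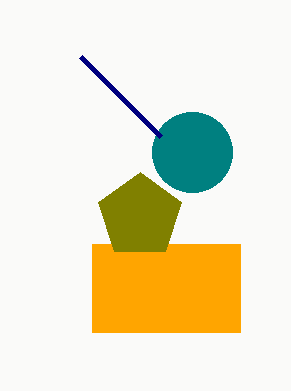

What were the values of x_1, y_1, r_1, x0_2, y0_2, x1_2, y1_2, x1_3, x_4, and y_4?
x_1 = 192, y_1 = 152, r_1 = 40, x0_2 = 92, y0_2 = 244, x1_2 = 240, y1_2 = 332, x1_3 = 160, x_4 = 140, y_4 = 216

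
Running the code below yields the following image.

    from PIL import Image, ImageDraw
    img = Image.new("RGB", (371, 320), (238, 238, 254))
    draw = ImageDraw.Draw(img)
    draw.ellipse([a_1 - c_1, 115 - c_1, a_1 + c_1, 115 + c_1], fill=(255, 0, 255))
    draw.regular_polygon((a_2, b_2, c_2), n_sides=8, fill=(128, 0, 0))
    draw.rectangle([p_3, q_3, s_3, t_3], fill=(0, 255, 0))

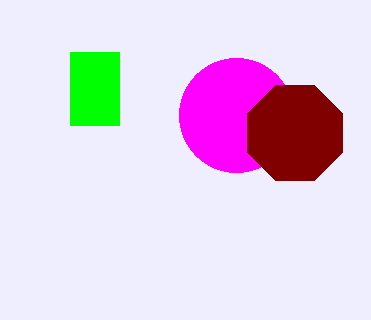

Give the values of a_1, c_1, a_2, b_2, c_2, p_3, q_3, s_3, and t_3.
a_1 = 236; c_1 = 57; a_2 = 295; b_2 = 133; c_2 = 51; p_3 = 70; q_3 = 52; s_3 = 119; t_3 = 125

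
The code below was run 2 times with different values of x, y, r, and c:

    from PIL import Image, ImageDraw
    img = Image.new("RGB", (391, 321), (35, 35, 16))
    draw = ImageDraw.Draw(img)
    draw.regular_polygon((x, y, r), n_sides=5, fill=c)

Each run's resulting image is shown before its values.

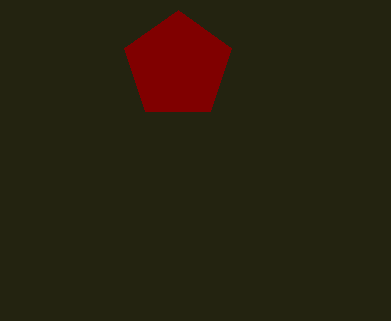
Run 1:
x = 178; y = 66; r = 56; c = 'maroon'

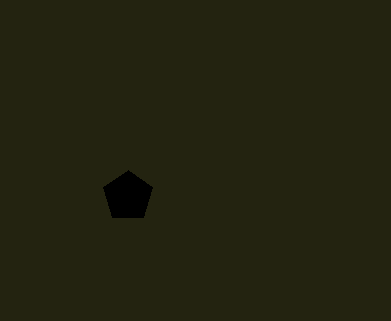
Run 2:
x = 128
y = 196
r = 26
c = 'black'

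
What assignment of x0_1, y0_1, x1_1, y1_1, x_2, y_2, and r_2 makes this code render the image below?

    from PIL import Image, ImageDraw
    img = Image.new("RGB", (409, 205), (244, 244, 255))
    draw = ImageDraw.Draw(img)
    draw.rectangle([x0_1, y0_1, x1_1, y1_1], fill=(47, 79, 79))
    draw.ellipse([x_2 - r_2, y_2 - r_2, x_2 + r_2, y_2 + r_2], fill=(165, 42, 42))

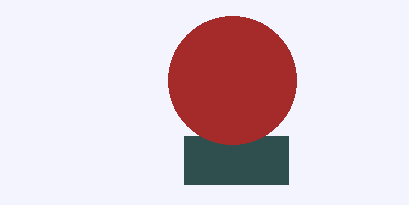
x0_1 = 184
y0_1 = 136
x1_1 = 288
y1_1 = 184
x_2 = 232
y_2 = 80
r_2 = 64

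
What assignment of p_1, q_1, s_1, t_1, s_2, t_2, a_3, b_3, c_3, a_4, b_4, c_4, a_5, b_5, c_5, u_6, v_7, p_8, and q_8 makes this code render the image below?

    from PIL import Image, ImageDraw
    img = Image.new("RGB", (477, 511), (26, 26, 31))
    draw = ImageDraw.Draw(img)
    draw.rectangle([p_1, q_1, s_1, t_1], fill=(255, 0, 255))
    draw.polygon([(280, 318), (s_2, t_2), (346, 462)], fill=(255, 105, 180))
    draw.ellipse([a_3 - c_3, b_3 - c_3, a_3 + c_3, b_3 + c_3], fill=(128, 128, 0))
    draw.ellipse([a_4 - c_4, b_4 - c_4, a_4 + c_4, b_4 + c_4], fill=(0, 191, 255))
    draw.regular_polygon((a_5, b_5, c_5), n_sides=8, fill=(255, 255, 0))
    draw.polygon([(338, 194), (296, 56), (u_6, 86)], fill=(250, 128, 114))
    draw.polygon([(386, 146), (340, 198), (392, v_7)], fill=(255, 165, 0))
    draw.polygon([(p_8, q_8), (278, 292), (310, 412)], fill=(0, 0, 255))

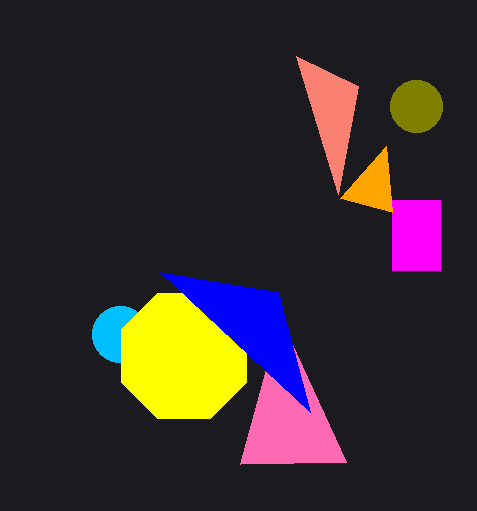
p_1 = 392; q_1 = 200; s_1 = 440; t_1 = 270; s_2 = 240; t_2 = 464; a_3 = 416; b_3 = 106; c_3 = 26; a_4 = 120; b_4 = 334; c_4 = 28; a_5 = 184; b_5 = 356; c_5 = 68; u_6 = 358; v_7 = 212; p_8 = 160; q_8 = 272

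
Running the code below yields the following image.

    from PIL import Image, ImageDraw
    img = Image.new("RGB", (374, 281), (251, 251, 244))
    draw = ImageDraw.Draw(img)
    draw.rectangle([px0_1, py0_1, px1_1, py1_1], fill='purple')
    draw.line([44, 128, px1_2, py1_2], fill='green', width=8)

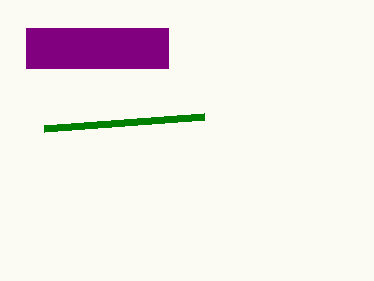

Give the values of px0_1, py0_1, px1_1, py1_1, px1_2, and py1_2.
px0_1 = 26
py0_1 = 28
px1_1 = 168
py1_1 = 68
px1_2 = 204
py1_2 = 116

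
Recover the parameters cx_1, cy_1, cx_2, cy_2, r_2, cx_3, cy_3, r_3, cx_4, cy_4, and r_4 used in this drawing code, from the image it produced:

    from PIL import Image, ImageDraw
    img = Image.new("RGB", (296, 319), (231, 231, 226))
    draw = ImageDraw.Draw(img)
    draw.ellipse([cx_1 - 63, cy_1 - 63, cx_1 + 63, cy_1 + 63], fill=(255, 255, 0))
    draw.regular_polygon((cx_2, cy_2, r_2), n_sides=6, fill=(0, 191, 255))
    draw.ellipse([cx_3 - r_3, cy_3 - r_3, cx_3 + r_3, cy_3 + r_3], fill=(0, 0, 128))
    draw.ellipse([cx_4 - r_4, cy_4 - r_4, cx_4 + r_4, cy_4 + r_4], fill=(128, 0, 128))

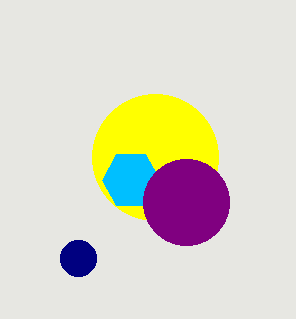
cx_1 = 155
cy_1 = 157
cx_2 = 131
cy_2 = 180
r_2 = 29
cx_3 = 78
cy_3 = 258
r_3 = 18
cx_4 = 186
cy_4 = 202
r_4 = 43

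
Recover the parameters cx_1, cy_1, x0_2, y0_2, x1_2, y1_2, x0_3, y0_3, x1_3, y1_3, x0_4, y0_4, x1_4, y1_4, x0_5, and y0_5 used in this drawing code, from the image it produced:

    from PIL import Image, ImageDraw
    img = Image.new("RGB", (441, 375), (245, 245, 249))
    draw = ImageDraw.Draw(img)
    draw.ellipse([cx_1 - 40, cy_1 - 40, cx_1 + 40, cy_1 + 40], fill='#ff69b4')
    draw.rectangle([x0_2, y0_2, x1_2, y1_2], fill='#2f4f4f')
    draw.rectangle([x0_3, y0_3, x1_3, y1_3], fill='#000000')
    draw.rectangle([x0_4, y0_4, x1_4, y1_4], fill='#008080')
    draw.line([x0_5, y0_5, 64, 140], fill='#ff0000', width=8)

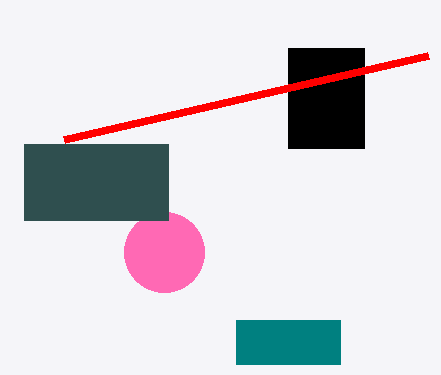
cx_1 = 164; cy_1 = 252; x0_2 = 24; y0_2 = 144; x1_2 = 168; y1_2 = 220; x0_3 = 288; y0_3 = 48; x1_3 = 364; y1_3 = 148; x0_4 = 236; y0_4 = 320; x1_4 = 340; y1_4 = 364; x0_5 = 428; y0_5 = 56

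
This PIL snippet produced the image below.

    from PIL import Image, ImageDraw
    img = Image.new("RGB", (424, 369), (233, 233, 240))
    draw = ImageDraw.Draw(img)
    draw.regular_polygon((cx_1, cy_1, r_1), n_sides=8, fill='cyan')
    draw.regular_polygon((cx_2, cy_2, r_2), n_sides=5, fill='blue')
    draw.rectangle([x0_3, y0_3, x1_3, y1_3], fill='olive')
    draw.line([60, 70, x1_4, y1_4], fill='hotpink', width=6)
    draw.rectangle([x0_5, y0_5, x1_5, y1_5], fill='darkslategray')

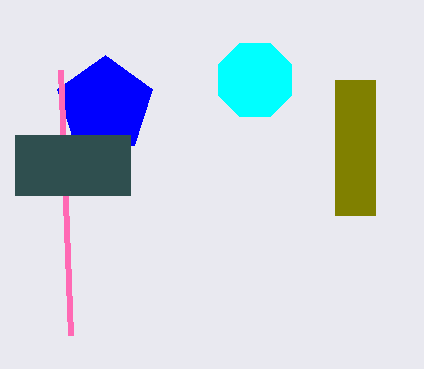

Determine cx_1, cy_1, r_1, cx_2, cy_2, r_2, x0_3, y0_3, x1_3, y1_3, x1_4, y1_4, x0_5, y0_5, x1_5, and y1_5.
cx_1 = 255, cy_1 = 80, r_1 = 40, cx_2 = 105, cy_2 = 105, r_2 = 50, x0_3 = 335, y0_3 = 80, x1_3 = 375, y1_3 = 215, x1_4 = 70, y1_4 = 335, x0_5 = 15, y0_5 = 135, x1_5 = 130, y1_5 = 195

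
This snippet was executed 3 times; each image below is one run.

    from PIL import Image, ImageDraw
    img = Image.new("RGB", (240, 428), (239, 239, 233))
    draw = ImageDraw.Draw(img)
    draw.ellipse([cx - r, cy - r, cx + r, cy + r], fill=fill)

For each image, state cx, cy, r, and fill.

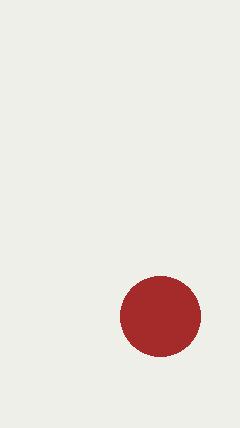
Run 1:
cx = 160
cy = 316
r = 40
fill = 'brown'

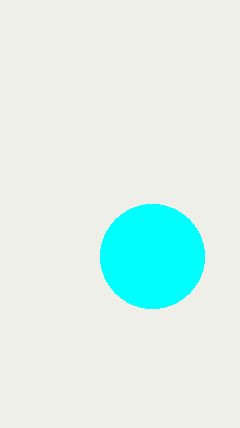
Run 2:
cx = 152
cy = 256
r = 52
fill = 'cyan'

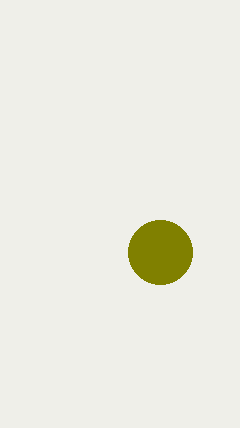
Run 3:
cx = 160, cy = 252, r = 32, fill = 'olive'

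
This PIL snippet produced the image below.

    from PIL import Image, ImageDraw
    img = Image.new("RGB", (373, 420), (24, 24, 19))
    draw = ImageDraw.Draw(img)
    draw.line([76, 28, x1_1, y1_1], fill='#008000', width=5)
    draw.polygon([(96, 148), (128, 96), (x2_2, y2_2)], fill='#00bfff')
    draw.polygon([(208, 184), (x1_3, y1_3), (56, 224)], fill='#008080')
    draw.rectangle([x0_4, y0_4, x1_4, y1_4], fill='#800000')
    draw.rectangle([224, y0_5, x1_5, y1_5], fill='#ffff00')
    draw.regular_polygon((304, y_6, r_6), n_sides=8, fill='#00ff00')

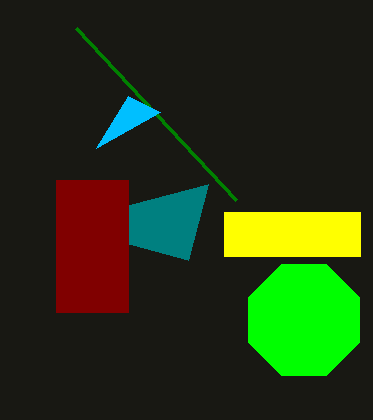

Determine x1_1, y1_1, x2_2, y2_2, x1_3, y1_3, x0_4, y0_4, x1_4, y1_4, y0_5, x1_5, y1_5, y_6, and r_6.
x1_1 = 236
y1_1 = 200
x2_2 = 160
y2_2 = 112
x1_3 = 188
y1_3 = 260
x0_4 = 56
y0_4 = 180
x1_4 = 128
y1_4 = 312
y0_5 = 212
x1_5 = 360
y1_5 = 256
y_6 = 320
r_6 = 60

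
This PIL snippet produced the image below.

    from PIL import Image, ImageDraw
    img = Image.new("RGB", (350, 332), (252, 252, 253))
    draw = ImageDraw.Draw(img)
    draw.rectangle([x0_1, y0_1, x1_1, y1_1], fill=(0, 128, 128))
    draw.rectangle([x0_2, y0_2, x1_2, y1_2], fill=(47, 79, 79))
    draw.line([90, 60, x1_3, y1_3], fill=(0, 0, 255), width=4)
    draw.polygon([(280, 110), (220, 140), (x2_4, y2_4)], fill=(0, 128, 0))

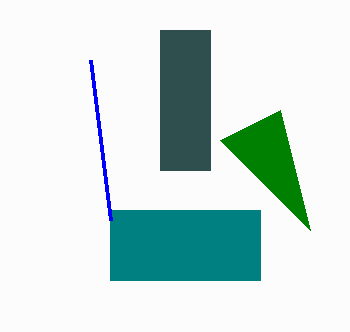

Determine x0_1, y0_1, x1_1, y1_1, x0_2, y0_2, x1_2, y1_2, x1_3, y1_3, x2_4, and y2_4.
x0_1 = 110
y0_1 = 210
x1_1 = 260
y1_1 = 280
x0_2 = 160
y0_2 = 30
x1_2 = 210
y1_2 = 170
x1_3 = 110
y1_3 = 220
x2_4 = 310
y2_4 = 230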